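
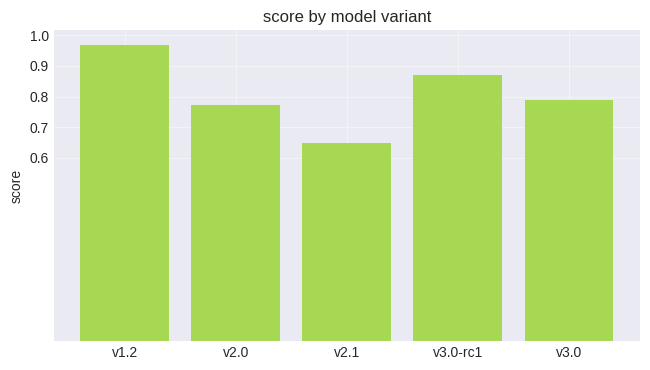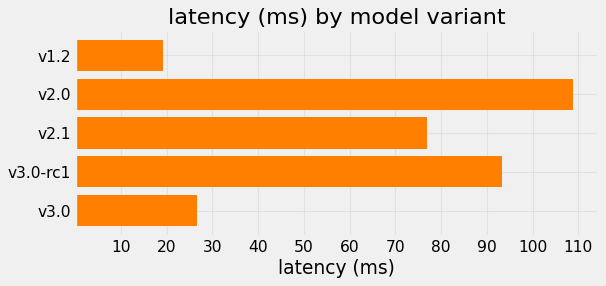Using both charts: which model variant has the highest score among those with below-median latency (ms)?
v1.2

Chart 2 median latency (ms) ≈ 80; below-median model variants: v1.2, v3.0. Among those, v1.2 has the highest score (≈ 1).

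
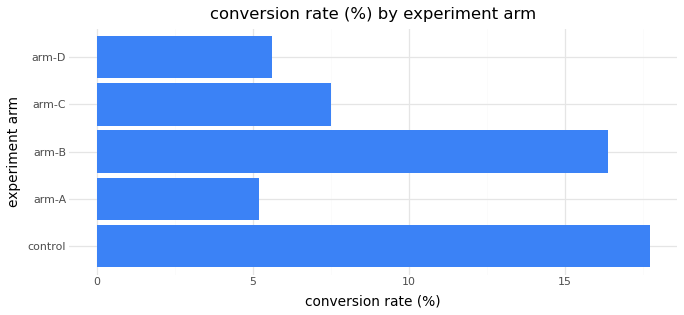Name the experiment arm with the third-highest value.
arm-C

Top 4: control ≈ 18, arm-B ≈ 16, arm-C ≈ 8, arm-D ≈ 6.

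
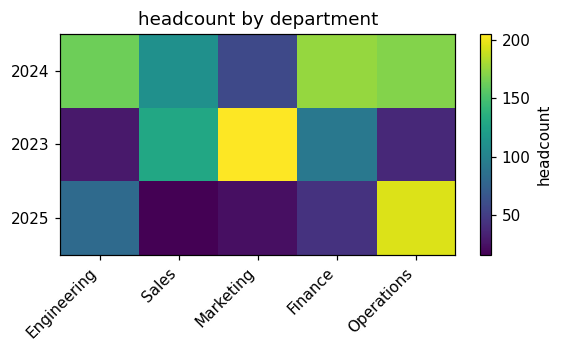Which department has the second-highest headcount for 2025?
Top 3 for 2025: Operations ≈ 200, Engineering ≈ 80, Finance ≈ 40.

Engineering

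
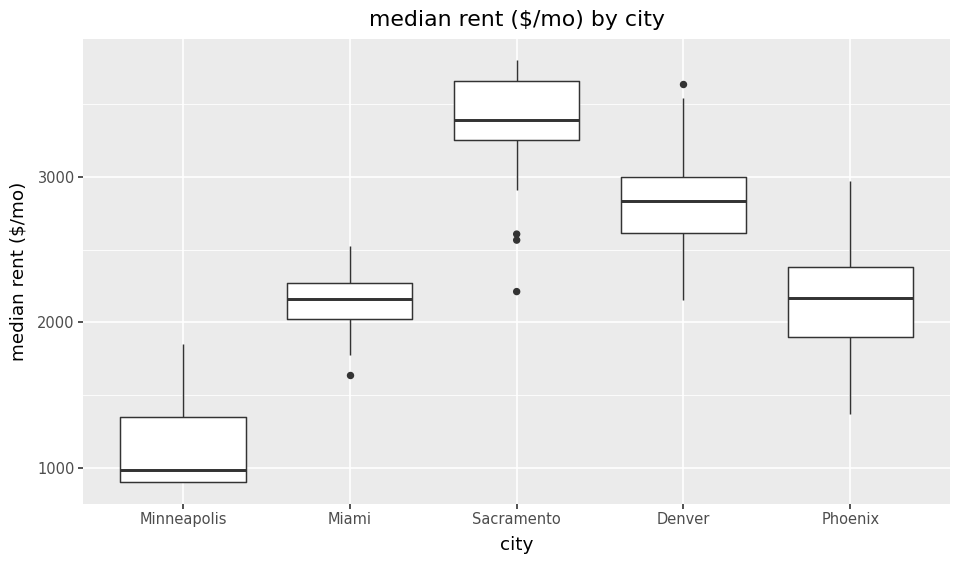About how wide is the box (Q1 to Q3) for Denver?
Q3 ≈ 3000, Q1 ≈ 2600; IQR ≈ 400.

≈ 400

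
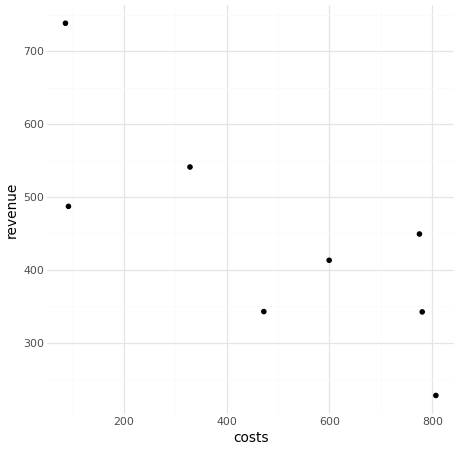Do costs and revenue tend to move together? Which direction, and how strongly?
negative, strong

Points are negatively correlated; strong (|r| ≈ 0.8).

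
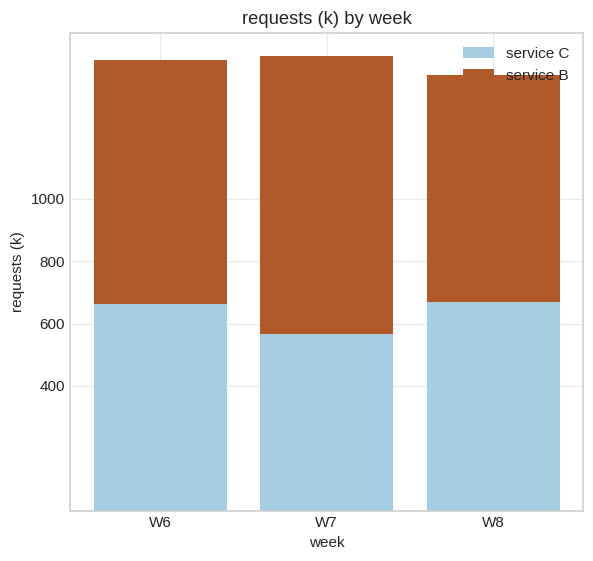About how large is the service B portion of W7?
service B top ≈ 1400, bottom ≈ 600; segment ≈ 800.

≈ 800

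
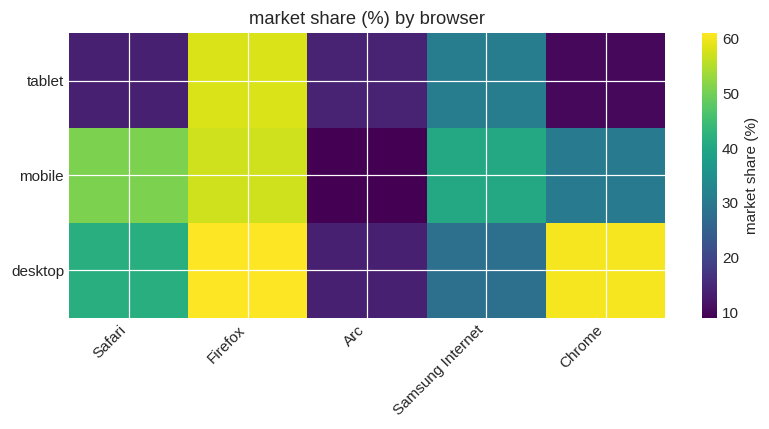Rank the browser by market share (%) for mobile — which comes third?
Top 4 for mobile: Firefox ≈ 55, Safari ≈ 50, Samsung Internet ≈ 40, Chrome ≈ 30.

Samsung Internet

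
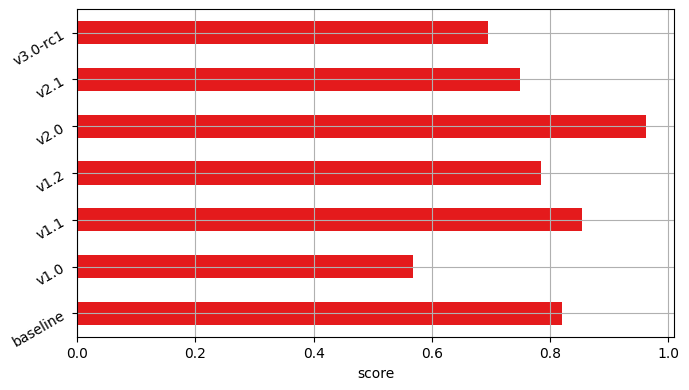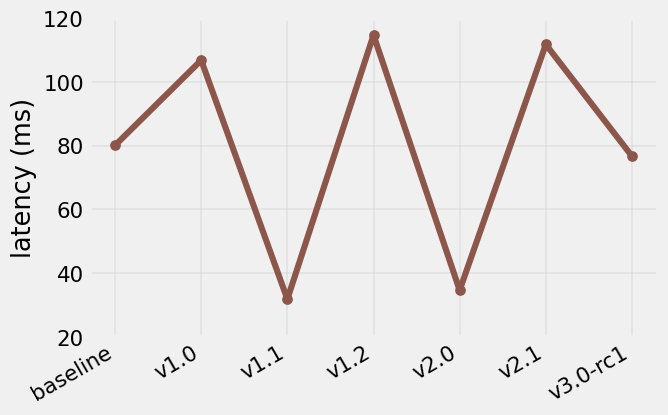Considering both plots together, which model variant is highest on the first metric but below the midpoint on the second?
v2.0

Chart 2 median latency (ms) ≈ 80; below-median model variants: v1.1, v2.0, v3.0-rc1. Among those, v2.0 has the highest score (≈ 1).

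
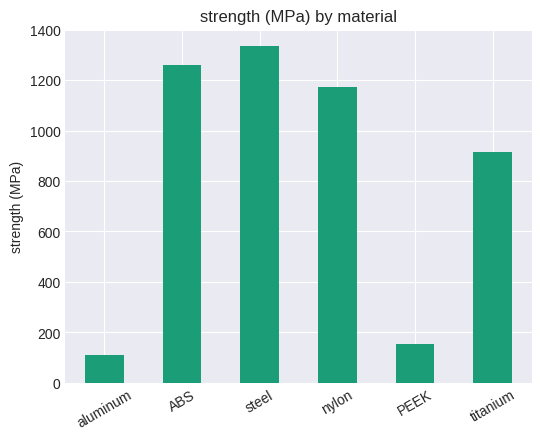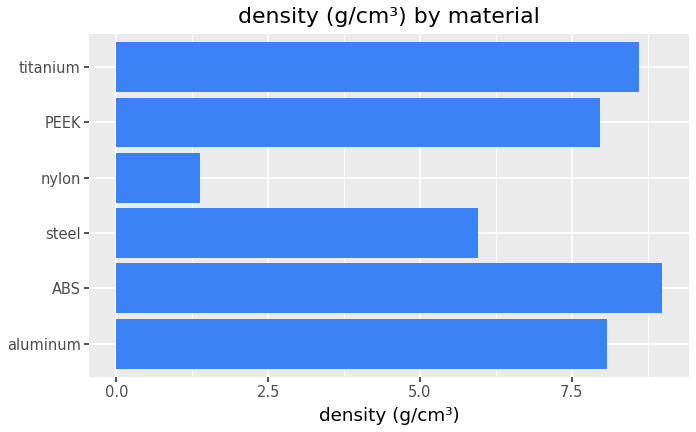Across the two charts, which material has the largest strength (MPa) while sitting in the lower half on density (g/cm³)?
steel

Chart 2 median density (g/cm³) ≈ 8; below-median materials: steel, nylon, PEEK. Among those, steel has the highest strength (MPa) (≈ 1400).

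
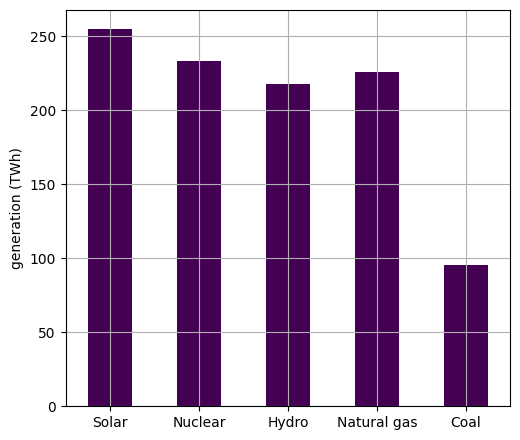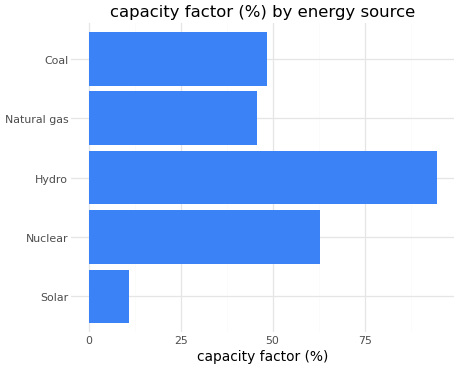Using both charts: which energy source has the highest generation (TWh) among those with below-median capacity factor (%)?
Solar

Chart 2 median capacity factor (%) ≈ 50; below-median energy sources: Solar, Natural gas. Among those, Solar has the highest generation (TWh) (≈ 250).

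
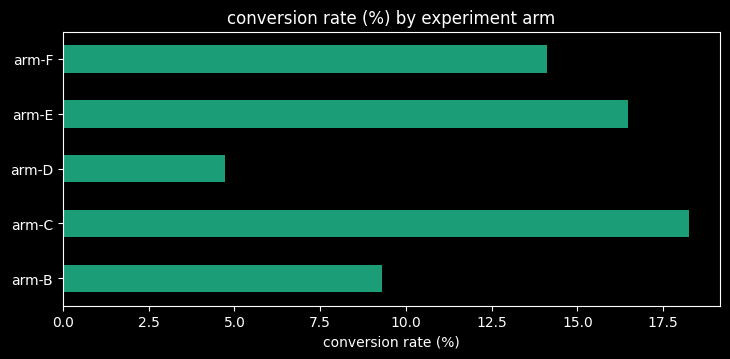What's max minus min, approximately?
Max arm-C ≈ 18, min arm-D ≈ 4; range ≈ 14.

≈ 14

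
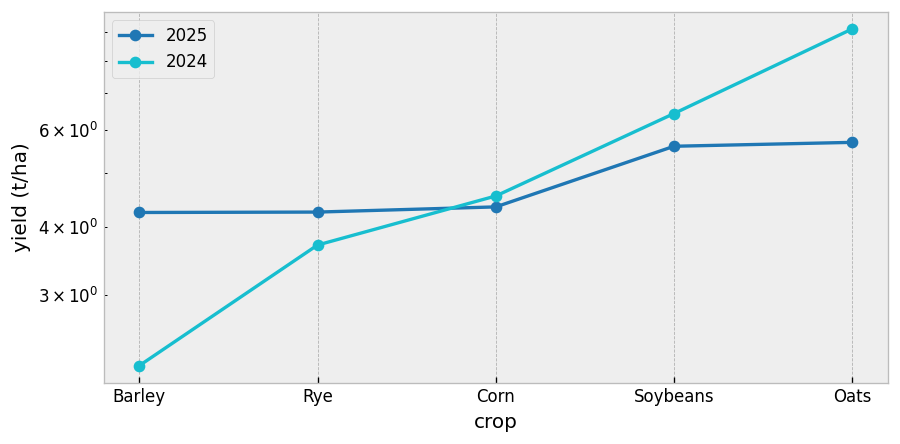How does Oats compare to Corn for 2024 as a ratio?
Oats ≈ 9, Corn ≈ 5; 9/5 ≈ 1.8.

≈ 1.8×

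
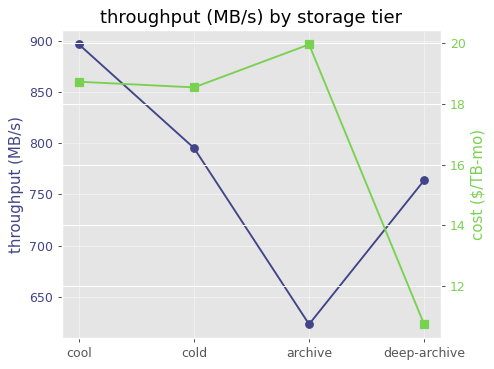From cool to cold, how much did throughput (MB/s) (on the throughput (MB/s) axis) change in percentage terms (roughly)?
≈ -11.1%

cool ≈ 900, cold ≈ 800; (800 − 900) / 900 ≈ -11.1%.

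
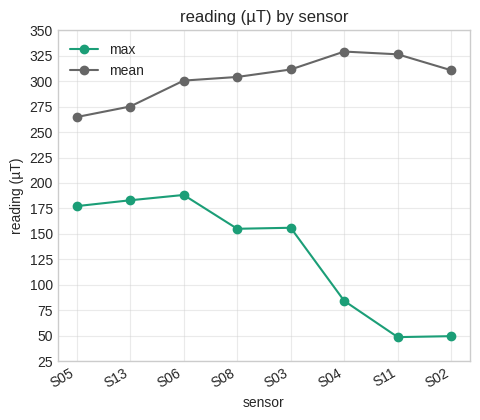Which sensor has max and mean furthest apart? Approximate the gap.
S11, ≈ 275 µT

S11: max ≈ 50, mean ≈ 325 → gap ≈ 275. Next-largest (S02) is only ≈ 250.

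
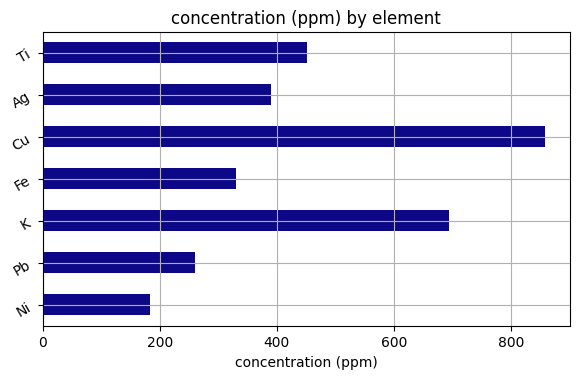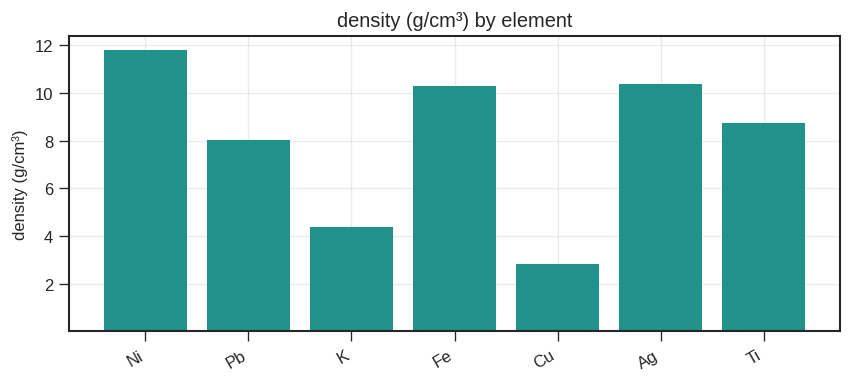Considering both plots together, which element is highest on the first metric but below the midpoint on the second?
Cu

Chart 2 median density (g/cm³) ≈ 8; below-median elements: Pb, K, Cu. Among those, Cu has the highest concentration (ppm) (≈ 900).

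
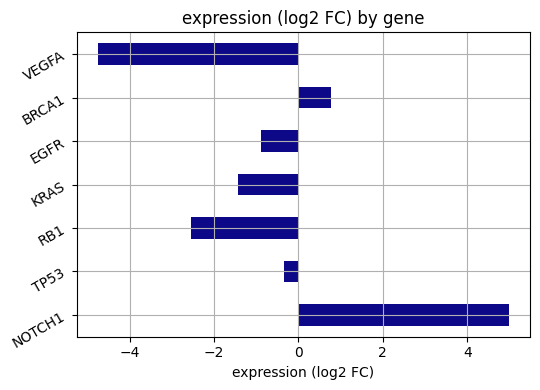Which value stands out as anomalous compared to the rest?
NOTCH1

NOTCH1 ≈ 5; the rest sit between ≈ -5 and ≈ 1.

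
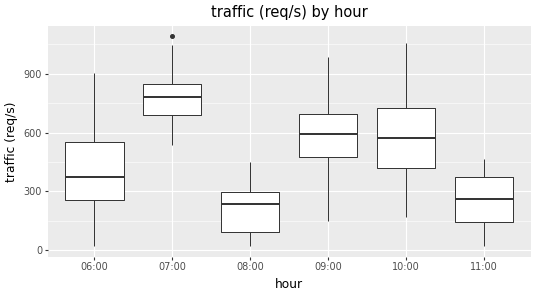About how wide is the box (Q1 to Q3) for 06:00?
Q3 ≈ 550, Q1 ≈ 250; IQR ≈ 300.

≈ 300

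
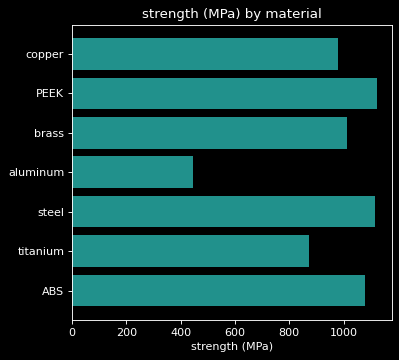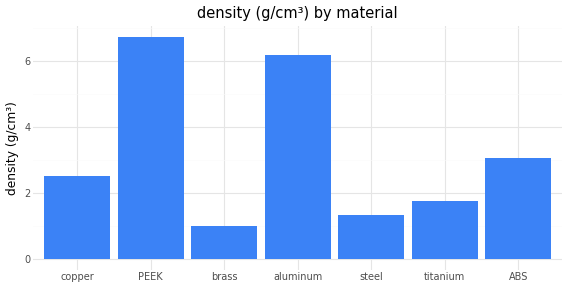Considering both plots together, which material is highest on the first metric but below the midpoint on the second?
Chart 2 median density (g/cm³) ≈ 3; below-median materials: brass, steel, titanium. Among those, steel has the highest strength (MPa) (≈ 1200).

steel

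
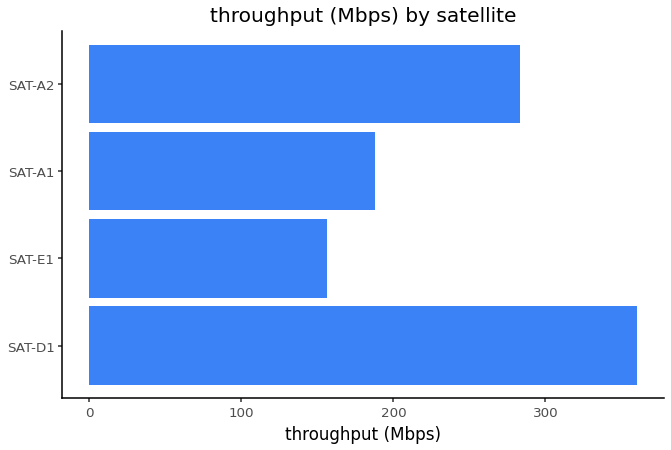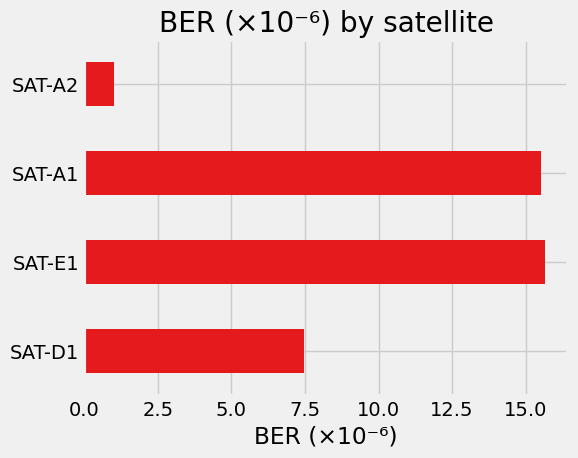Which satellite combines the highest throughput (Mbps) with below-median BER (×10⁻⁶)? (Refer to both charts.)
Chart 2 median BER (×10⁻⁶) ≈ 12; below-median satellites: SAT-D1, SAT-A2. Among those, SAT-D1 has the highest throughput (Mbps) (≈ 350).

SAT-D1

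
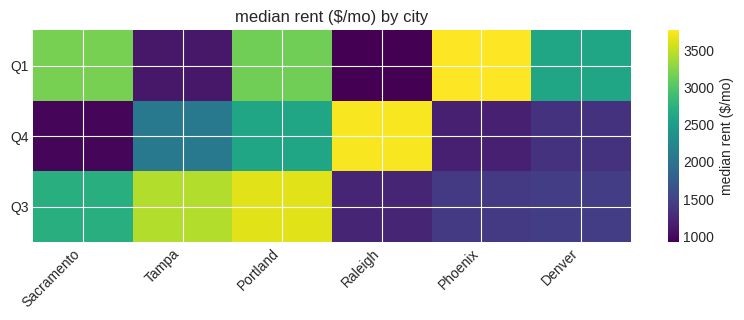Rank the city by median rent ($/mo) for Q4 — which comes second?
Top 3 for Q4: Raleigh ≈ 3500, Portland ≈ 2500, Tampa ≈ 2000.

Portland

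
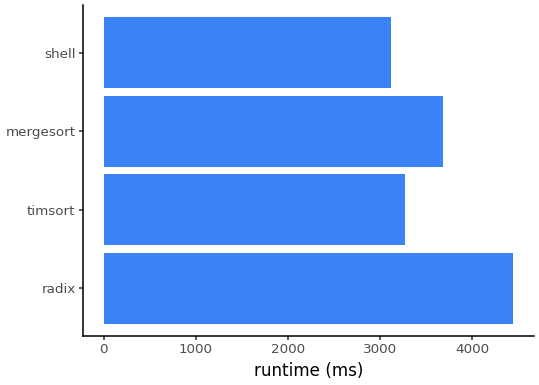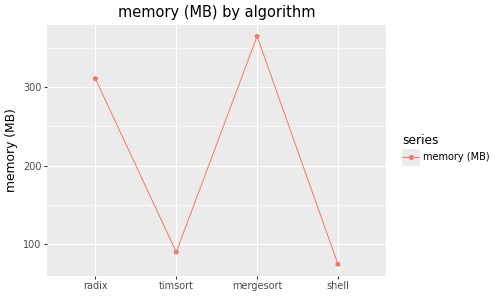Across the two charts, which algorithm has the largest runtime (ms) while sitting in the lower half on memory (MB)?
Chart 2 median memory (MB) ≈ 200; below-median algorithms: timsort, shell. Among those, timsort has the highest runtime (ms) (≈ 3500).

timsort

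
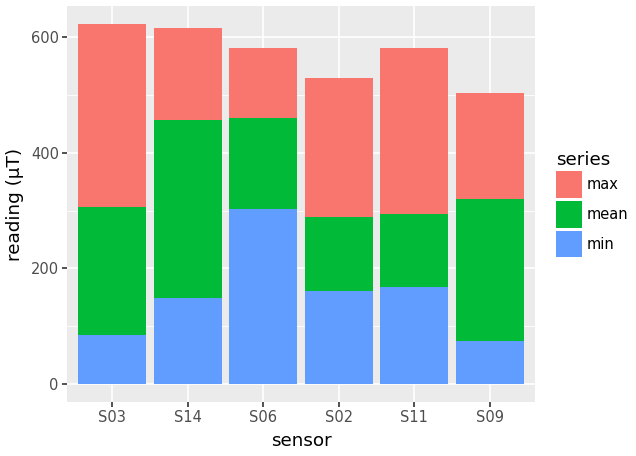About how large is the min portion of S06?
min top ≈ 300, bottom ≈ 0; segment ≈ 300.

≈ 300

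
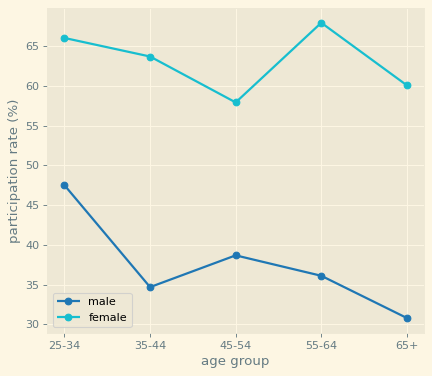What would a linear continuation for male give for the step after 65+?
Last three: 40, 35, 30 → slope ≈ -5/step → next ≈ 25.

≈ 25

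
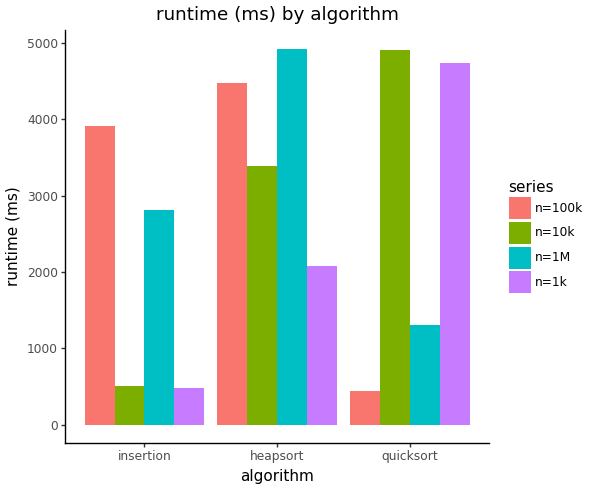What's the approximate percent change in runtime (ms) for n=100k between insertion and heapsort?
insertion ≈ 4000, heapsort ≈ 4500; (4500 − 4000) / 4000 ≈ +12.5%.

≈ +12.5%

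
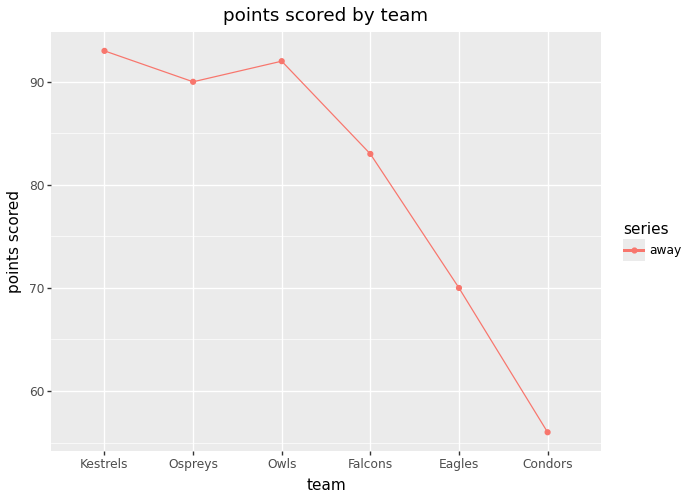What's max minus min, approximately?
≈ 40

Max Kestrels ≈ 95, min Condors ≈ 55; range ≈ 40.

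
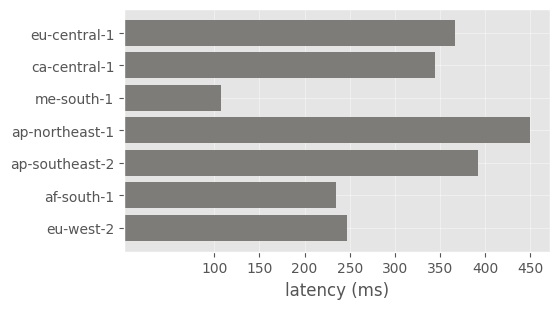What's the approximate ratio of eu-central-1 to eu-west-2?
eu-central-1 ≈ 350, eu-west-2 ≈ 250; 350/250 ≈ 1.4.

≈ 1.4×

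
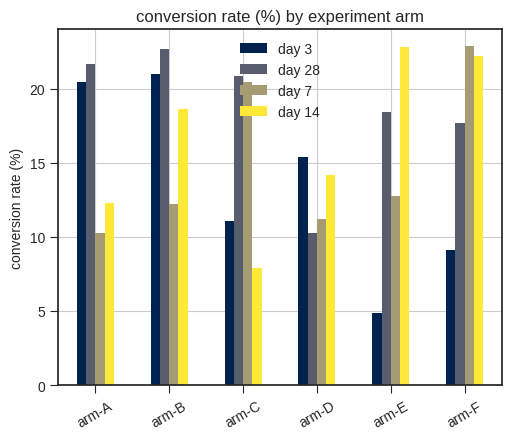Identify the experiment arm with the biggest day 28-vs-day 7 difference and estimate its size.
arm-A, ≈ 12 %

arm-A: day 28 ≈ 22, day 7 ≈ 10 → gap ≈ 12. Next-largest (arm-B) is only ≈ 10.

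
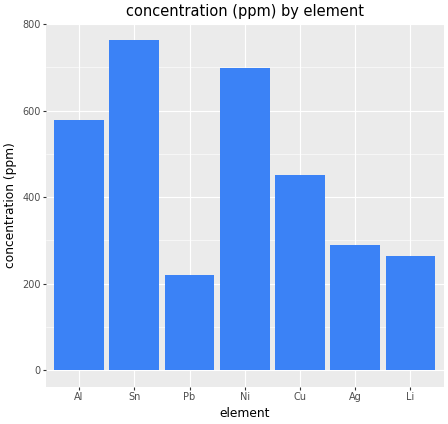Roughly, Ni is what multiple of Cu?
≈ 1.4×

Ni ≈ 700, Cu ≈ 500; 700/500 ≈ 1.4.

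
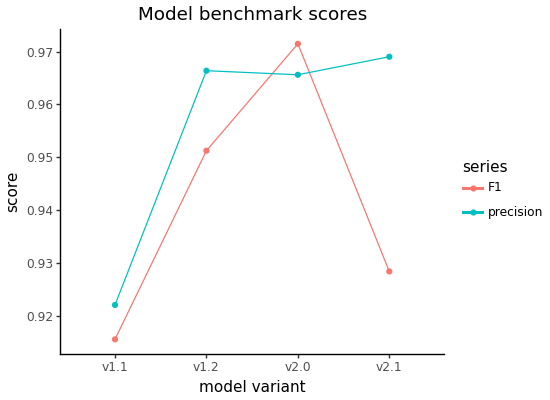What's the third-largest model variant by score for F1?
v2.1

Top 4 for F1: v2.0 ≈ 0.97, v1.2 ≈ 0.95, v2.1 ≈ 0.93, v1.1 ≈ 0.92.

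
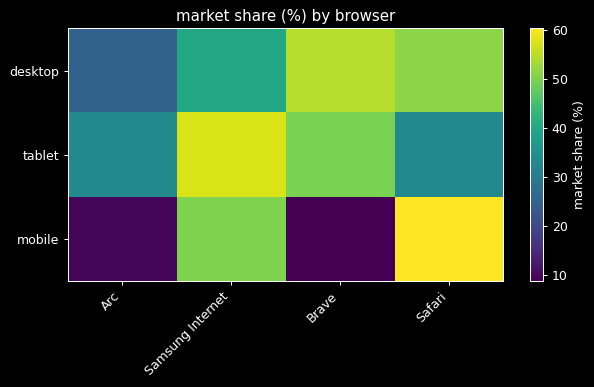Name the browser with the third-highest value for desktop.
Samsung Internet

Top 4 for desktop: Brave ≈ 55, Safari ≈ 50, Samsung Internet ≈ 40, Arc ≈ 25.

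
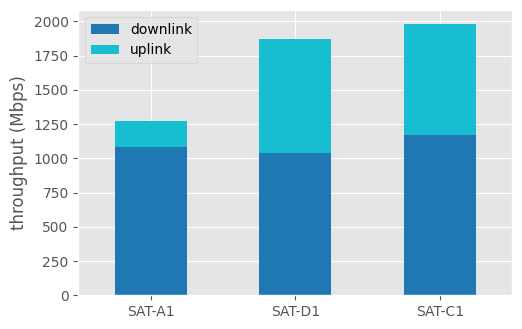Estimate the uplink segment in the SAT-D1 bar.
≈ 800

uplink top ≈ 1800, bottom ≈ 1000; segment ≈ 800.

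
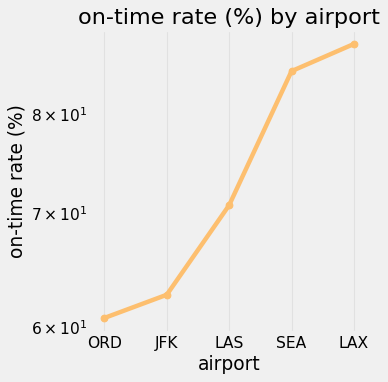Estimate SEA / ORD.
≈ 1.42×

SEA ≈ 85, ORD ≈ 60; 85/60 ≈ 1.42.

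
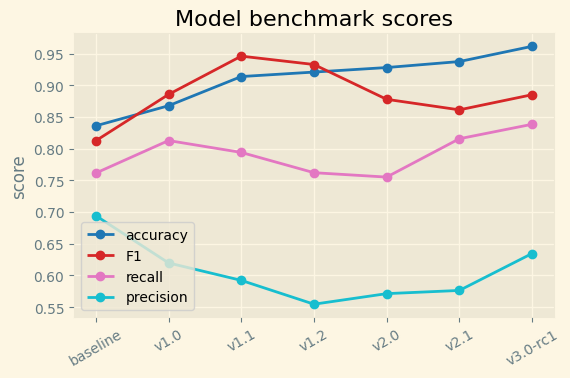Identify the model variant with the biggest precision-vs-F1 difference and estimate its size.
v1.2: precision ≈ 0.55, F1 ≈ 0.95 → gap ≈ 0.40. Next-largest (v1.1) is only ≈ 0.35.

v1.2, ≈ 0.40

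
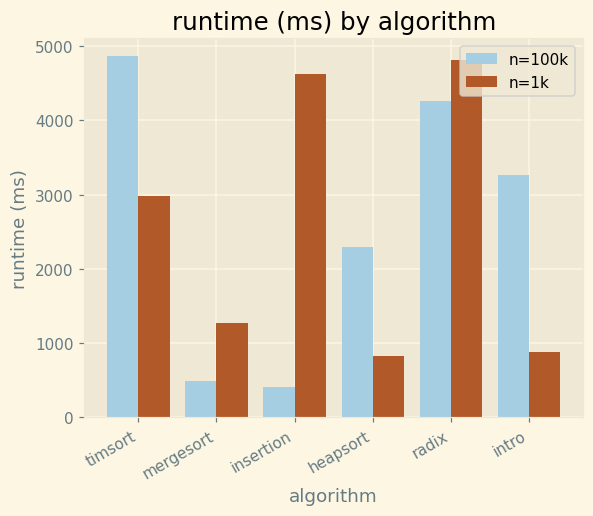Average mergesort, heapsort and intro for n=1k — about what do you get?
≈ 1167

(1500 + 1000 + 1000) / 3 ≈ 1167.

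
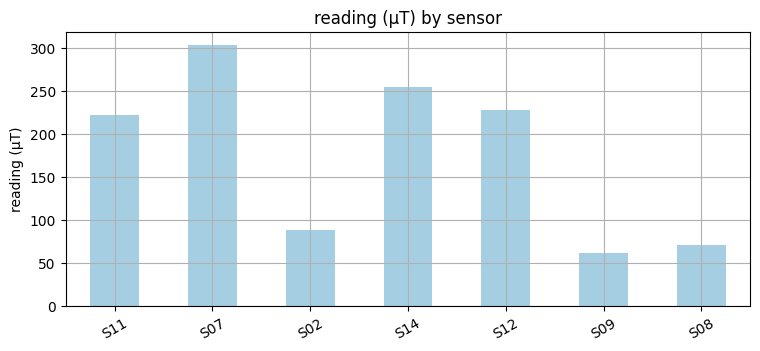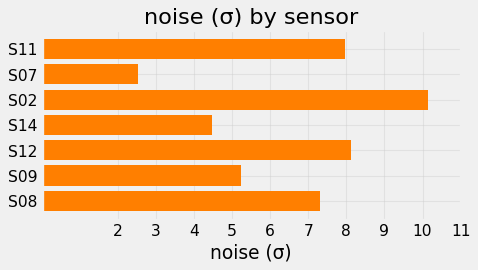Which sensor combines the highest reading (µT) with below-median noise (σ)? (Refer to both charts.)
Chart 2 median noise (σ) ≈ 7; below-median sensors: S07, S14, S09. Among those, S07 has the highest reading (µT) (≈ 300).

S07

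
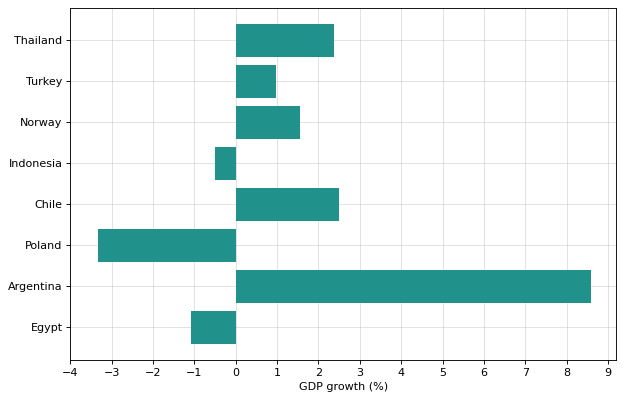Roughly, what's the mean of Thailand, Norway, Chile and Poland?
(2 + 2 + 2 + -3) / 4 ≈ 1.

≈ 1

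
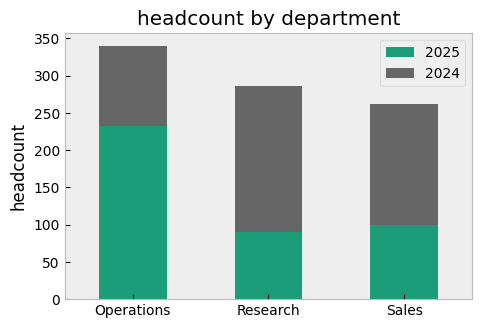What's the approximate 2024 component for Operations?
≈ 100

2024 top ≈ 350, bottom ≈ 250; segment ≈ 100.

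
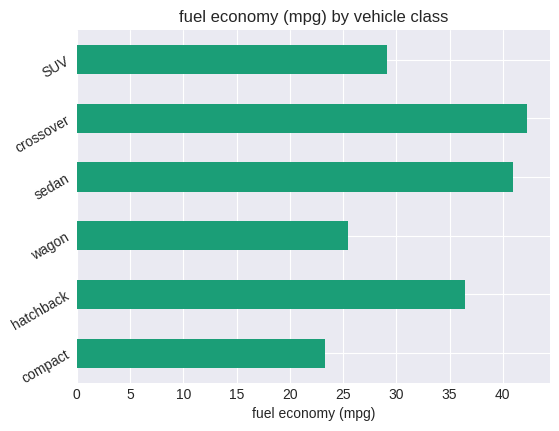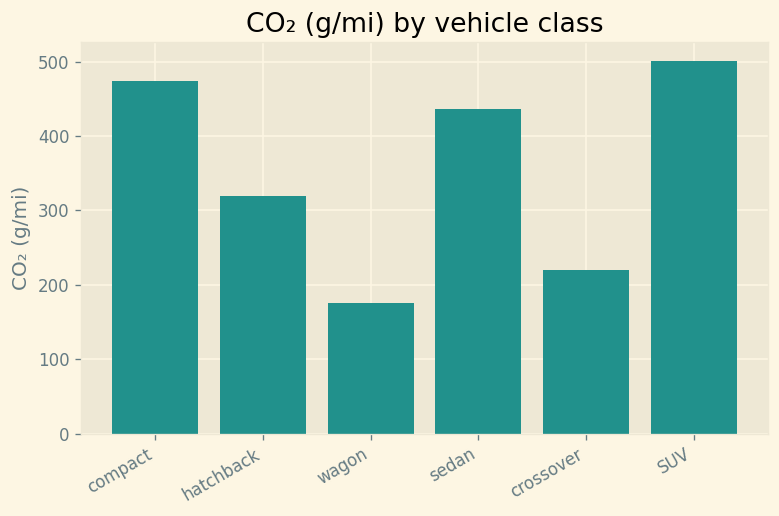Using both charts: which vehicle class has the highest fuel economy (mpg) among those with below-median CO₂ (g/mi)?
Chart 2 median CO₂ (g/mi) ≈ 400; below-median vehicle classes: hatchback, wagon, crossover. Among those, crossover has the highest fuel economy (mpg) (≈ 40).

crossover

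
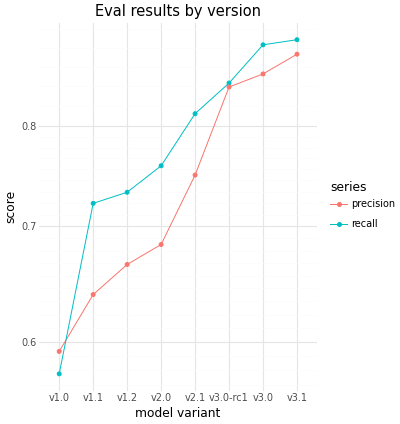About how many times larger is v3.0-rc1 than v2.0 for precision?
v3.0-rc1 ≈ 0.85, v2.0 ≈ 0.70; 0.85/0.70 ≈ 1.21.

≈ 1.21×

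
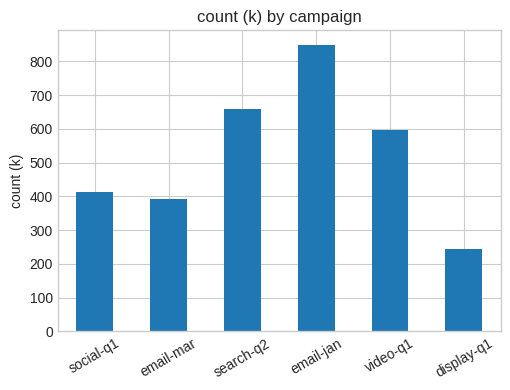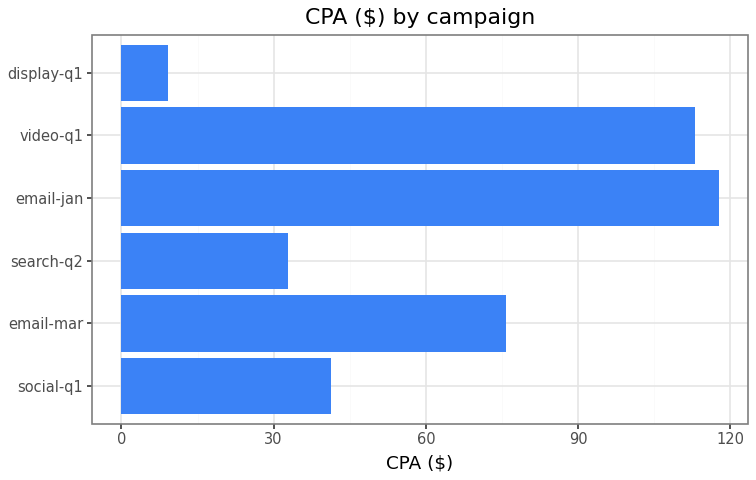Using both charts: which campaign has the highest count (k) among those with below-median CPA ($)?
search-q2

Chart 2 median CPA ($) ≈ 60; below-median campaigns: social-q1, search-q2, display-q1. Among those, search-q2 has the highest count (k) (≈ 700).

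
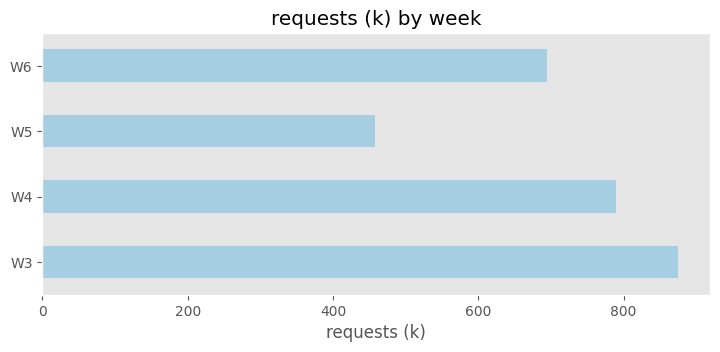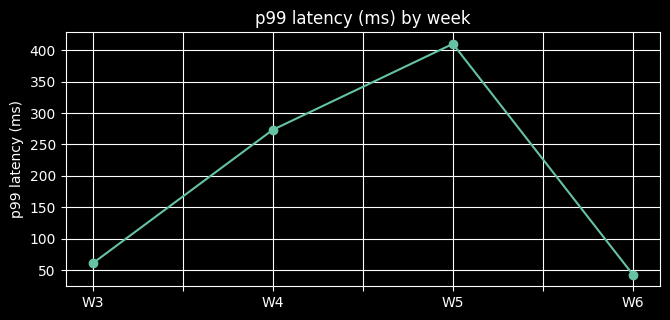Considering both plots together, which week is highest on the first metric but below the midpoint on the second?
Chart 2 median p99 latency (ms) ≈ 150; below-median weeks: W3, W6. Among those, W3 has the highest requests (k) (≈ 900).

W3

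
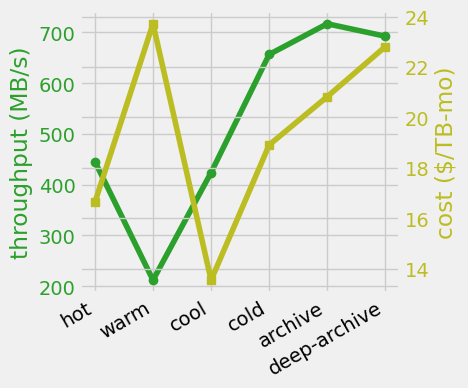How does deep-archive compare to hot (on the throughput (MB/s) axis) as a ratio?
≈ 1.56×

deep-archive ≈ 700, hot ≈ 450; 700/450 ≈ 1.56.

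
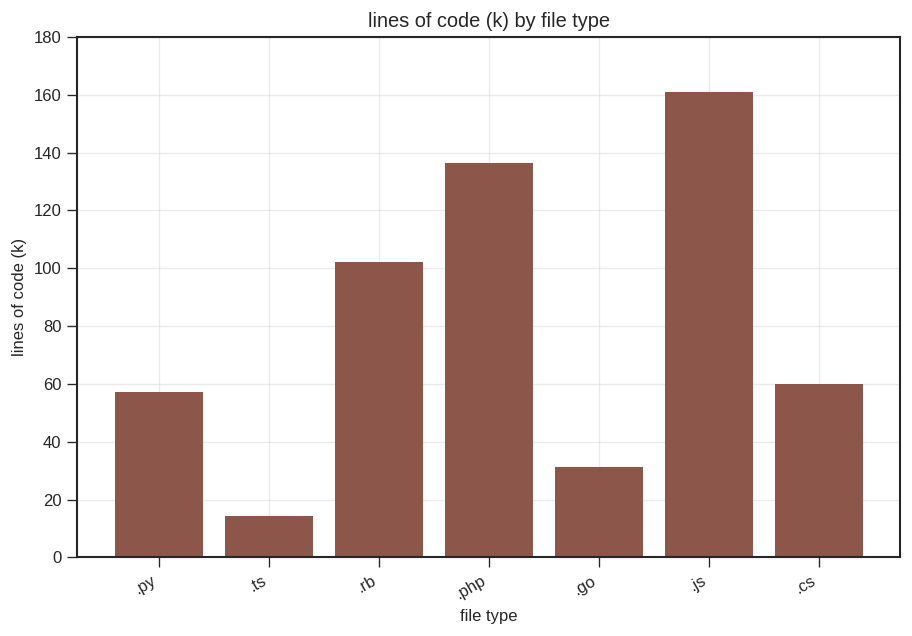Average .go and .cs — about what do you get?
(40 + 60) / 2 ≈ 50.

≈ 50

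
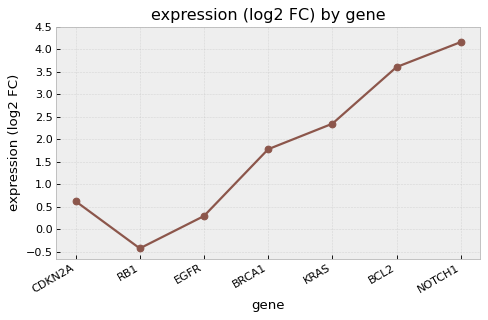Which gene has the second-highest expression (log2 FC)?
BCL2

Top 3: NOTCH1 ≈ 4.0, BCL2 ≈ 3.5, KRAS ≈ 2.5.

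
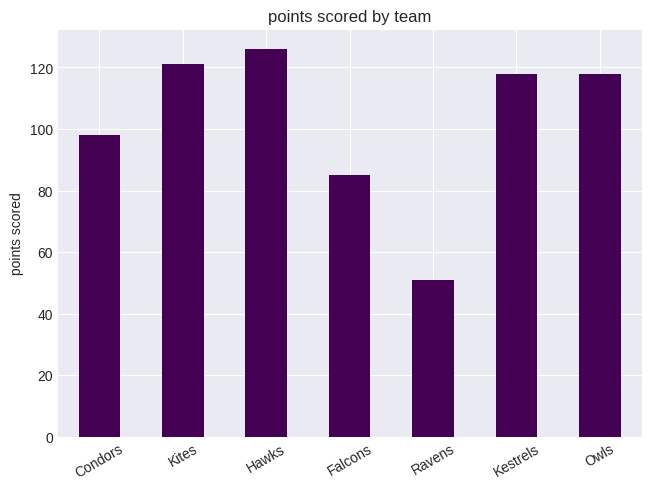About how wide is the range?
Max Hawks ≈ 120, min Ravens ≈ 60; range ≈ 60.

≈ 60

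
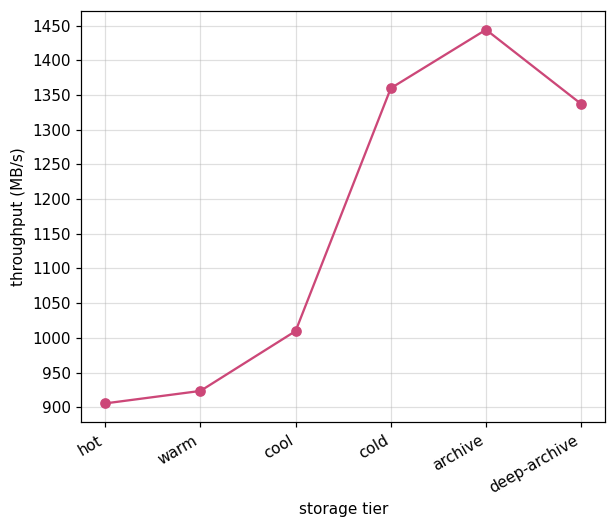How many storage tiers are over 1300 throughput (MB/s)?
Above 1300: cold, archive, deep-archive.

3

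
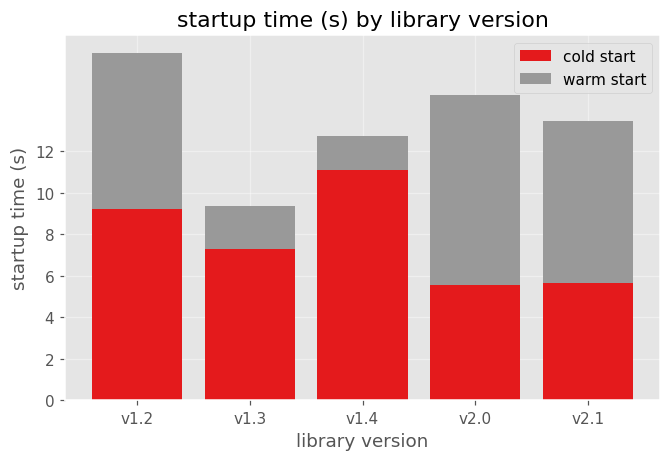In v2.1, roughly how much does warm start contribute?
warm start top ≈ 14, bottom ≈ 6; segment ≈ 8.

≈ 8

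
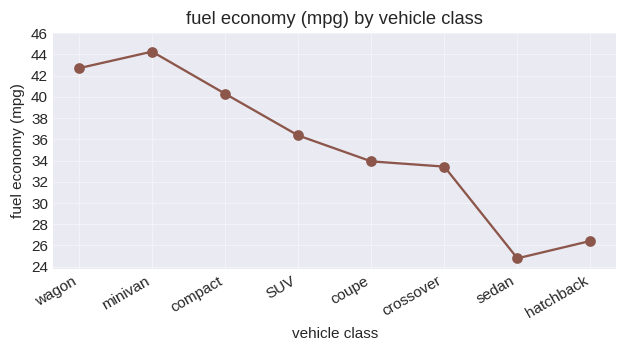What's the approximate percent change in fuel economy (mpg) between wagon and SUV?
wagon ≈ 42, SUV ≈ 36; (36 − 42) / 42 ≈ -14.3%.

≈ -14.3%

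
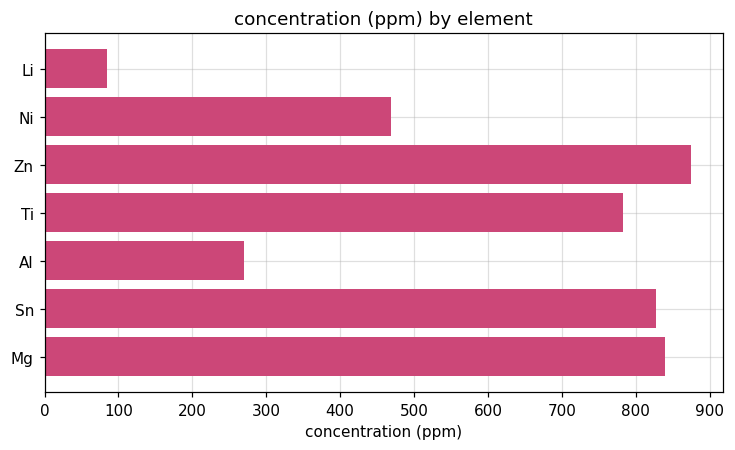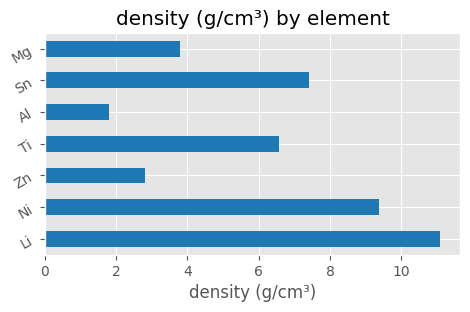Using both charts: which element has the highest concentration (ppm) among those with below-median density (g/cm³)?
Zn

Chart 2 median density (g/cm³) ≈ 6; below-median elements: Zn, Al, Mg. Among those, Zn has the highest concentration (ppm) (≈ 900).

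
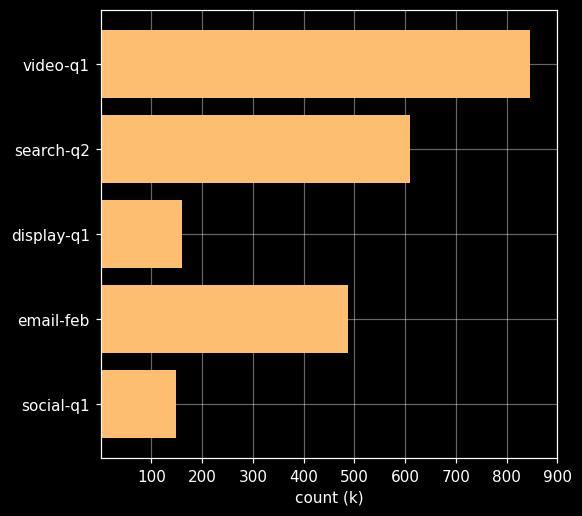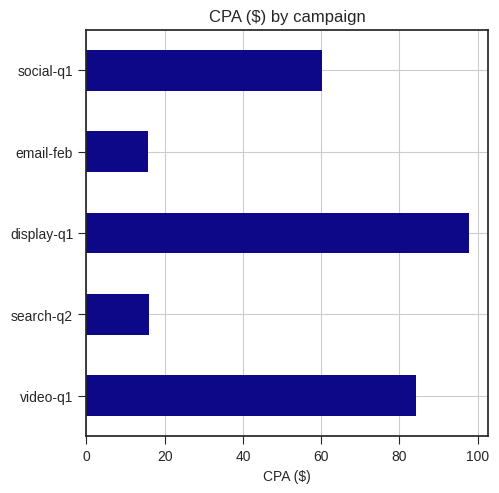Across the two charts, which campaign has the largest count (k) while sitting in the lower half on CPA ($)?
search-q2

Chart 2 median CPA ($) ≈ 60; below-median campaigns: search-q2, email-feb. Among those, search-q2 has the highest count (k) (≈ 600).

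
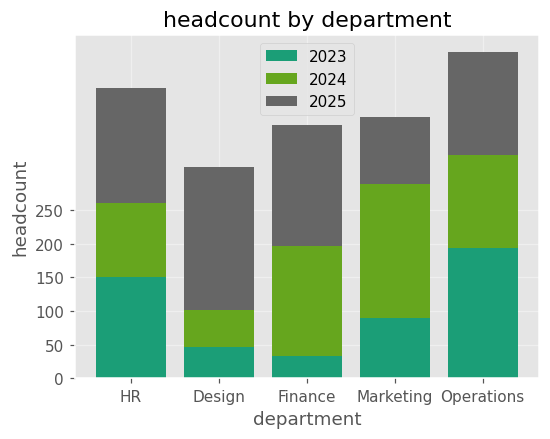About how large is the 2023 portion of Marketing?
≈ 100

2023 top ≈ 100, bottom ≈ 0; segment ≈ 100.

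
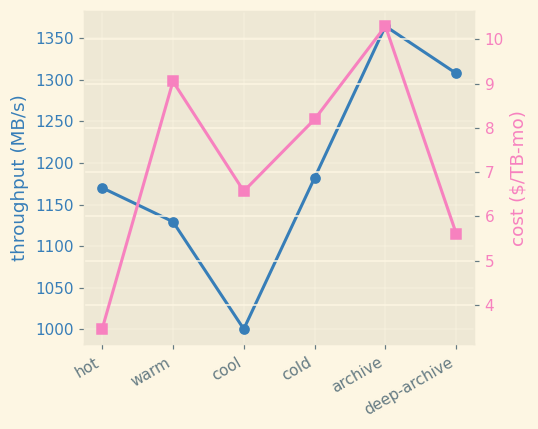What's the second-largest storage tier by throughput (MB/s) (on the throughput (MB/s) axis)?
deep-archive

Top 3 (on the throughput (MB/s) axis): archive ≈ 1350, deep-archive ≈ 1300, cold ≈ 1200.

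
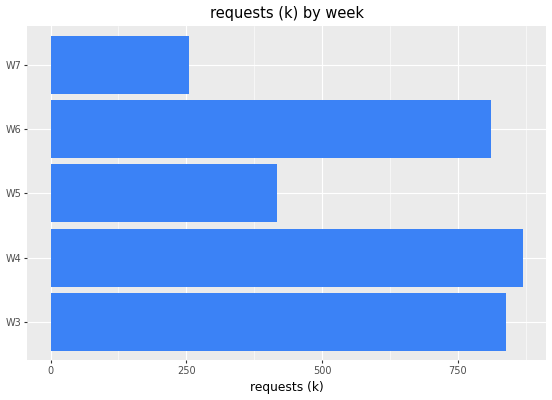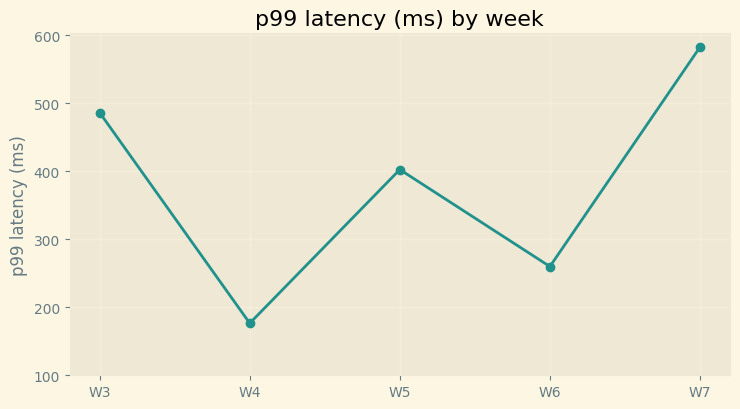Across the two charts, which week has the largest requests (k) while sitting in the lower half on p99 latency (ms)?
Chart 2 median p99 latency (ms) ≈ 400; below-median weeks: W4, W6. Among those, W4 has the highest requests (k) (≈ 900).

W4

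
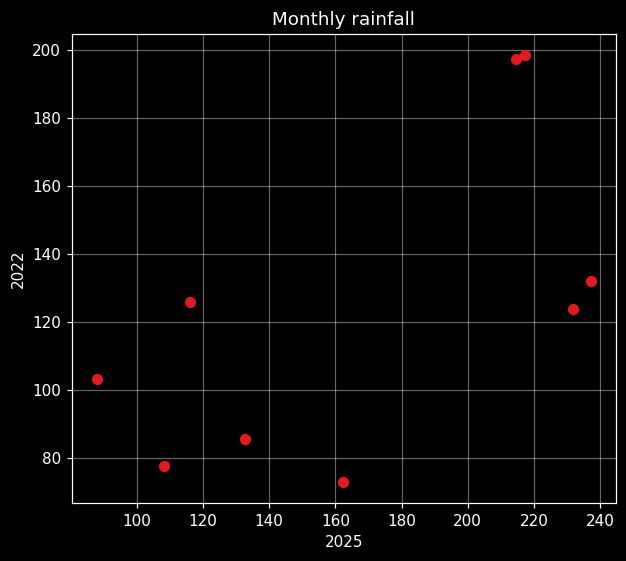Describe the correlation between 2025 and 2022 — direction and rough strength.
Points are positively correlated; moderate (|r| ≈ 0.6).

positive, moderate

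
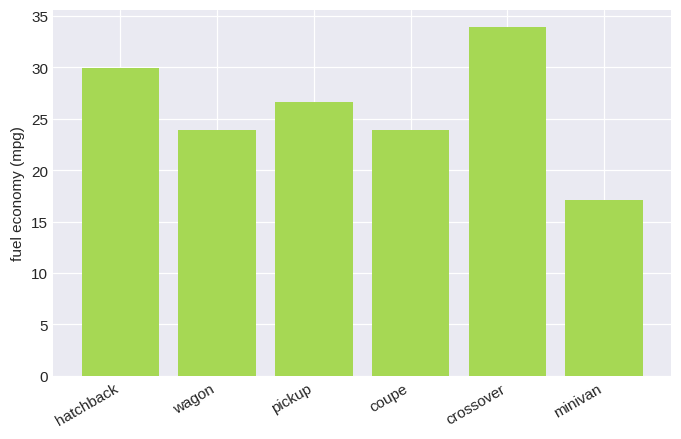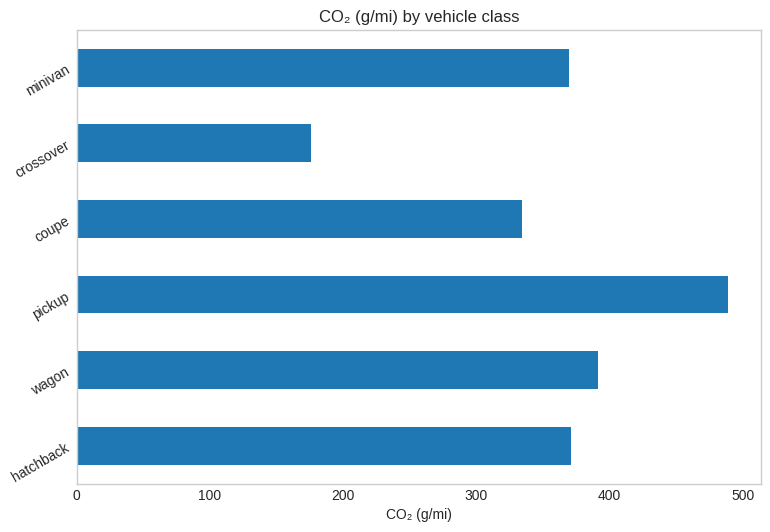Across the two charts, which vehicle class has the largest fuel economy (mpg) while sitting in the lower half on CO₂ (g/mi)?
crossover

Chart 2 median CO₂ (g/mi) ≈ 350; below-median vehicle classes: coupe, crossover, minivan. Among those, crossover has the highest fuel economy (mpg) (≈ 35).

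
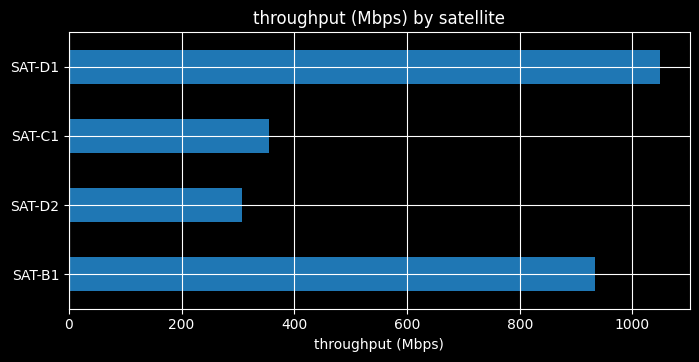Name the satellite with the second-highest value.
SAT-B1

Top 3: SAT-D1 ≈ 1000, SAT-B1 ≈ 900, SAT-C1 ≈ 400.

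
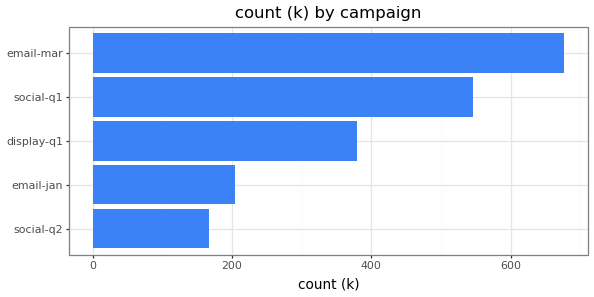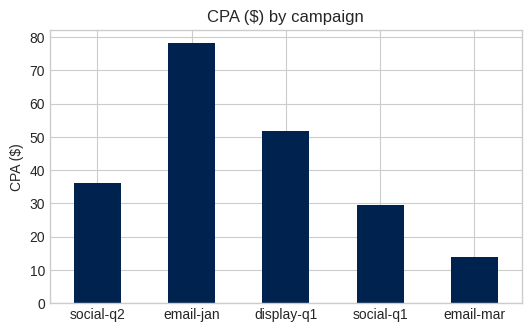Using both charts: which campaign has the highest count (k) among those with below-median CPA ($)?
Chart 2 median CPA ($) ≈ 40; below-median campaigns: social-q1, email-mar. Among those, email-mar has the highest count (k) (≈ 700).

email-mar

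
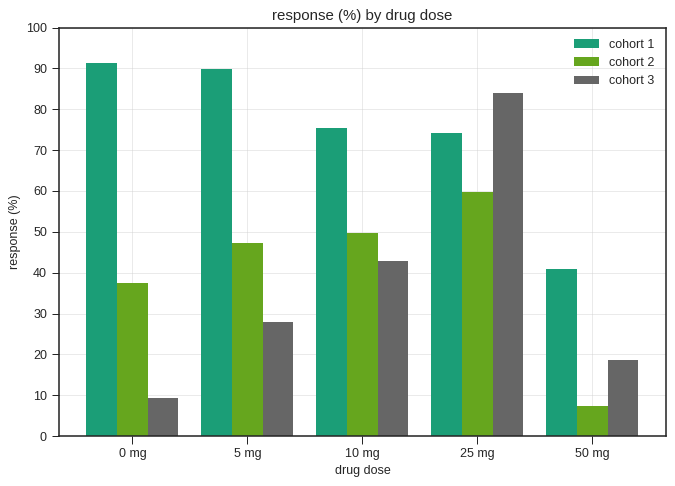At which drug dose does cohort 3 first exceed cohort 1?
10 mg: cohort 3 ≈ 40 vs cohort 1 ≈ 80 (not yet); 25 mg: cohort 3 ≈ 80 vs cohort 1 ≈ 70 (first crossover).

25 mg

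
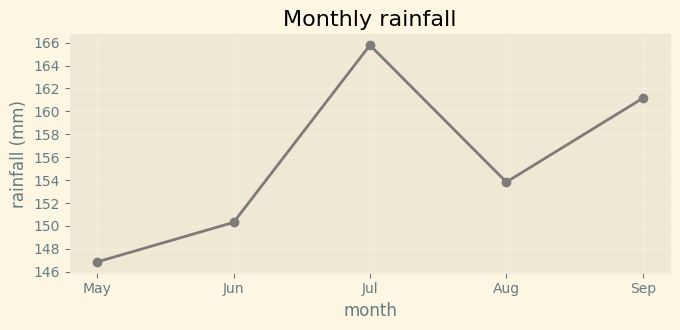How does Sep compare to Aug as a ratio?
Sep ≈ 162, Aug ≈ 154; 162/154 ≈ 1.05.

≈ 1.05×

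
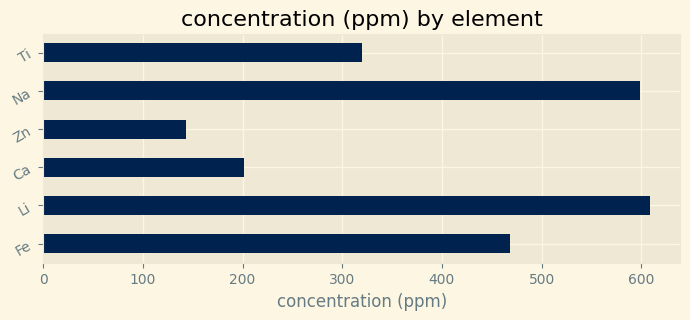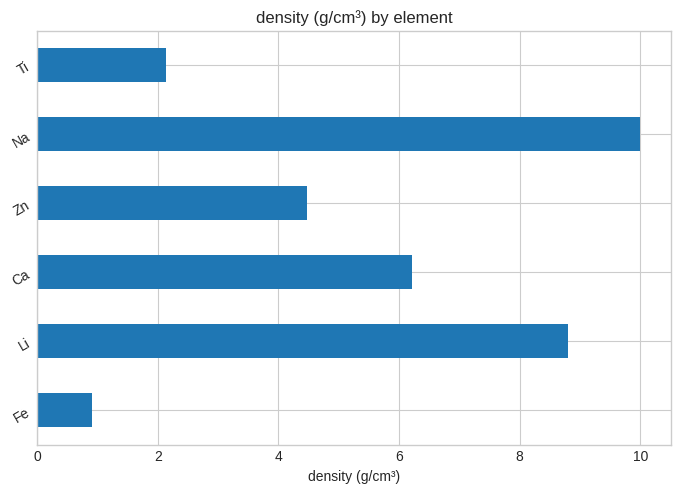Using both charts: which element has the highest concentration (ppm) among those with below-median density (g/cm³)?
Fe

Chart 2 median density (g/cm³) ≈ 5; below-median elements: Fe, Zn, Ti. Among those, Fe has the highest concentration (ppm) (≈ 500).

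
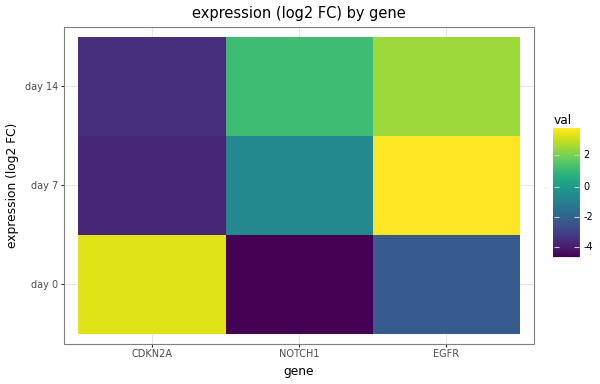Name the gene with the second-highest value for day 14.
NOTCH1

Top 3 for day 14: EGFR ≈ 3, NOTCH1 ≈ 1, CDKN2A ≈ -4.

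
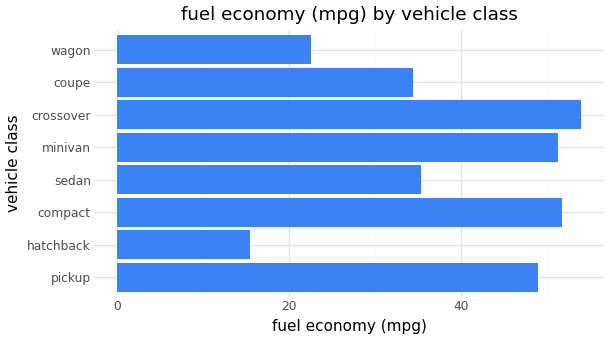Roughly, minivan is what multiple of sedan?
minivan ≈ 50, sedan ≈ 35; 50/35 ≈ 1.43.

≈ 1.43×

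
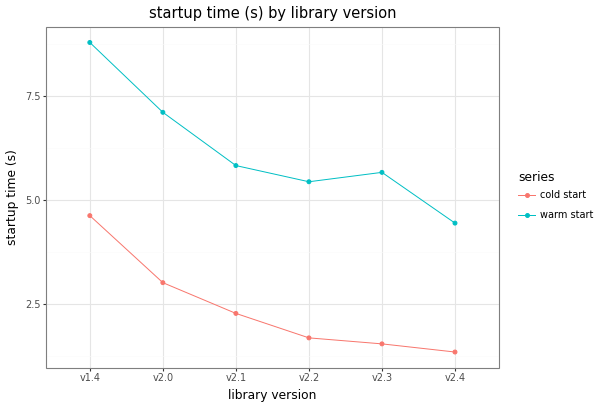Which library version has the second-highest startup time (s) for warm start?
Top 3 for warm start: v1.4 ≈ 9, v2.0 ≈ 7, v2.1 ≈ 6.

v2.0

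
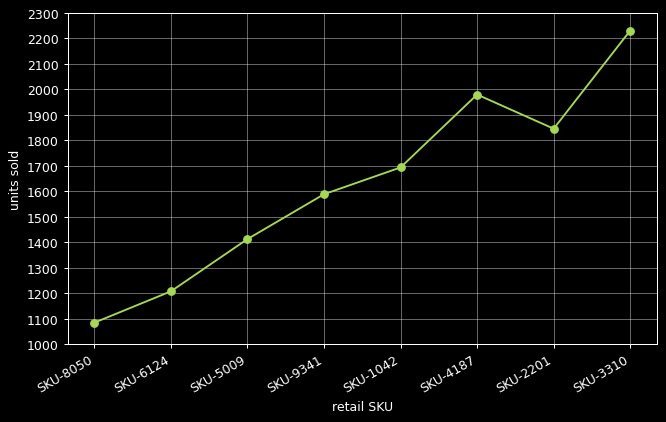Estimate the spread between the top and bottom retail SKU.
Max SKU-3310 ≈ 2200, min SKU-8050 ≈ 1100; range ≈ 1100.

≈ 1100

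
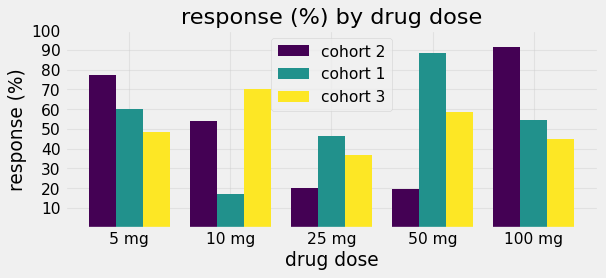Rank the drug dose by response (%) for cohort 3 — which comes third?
5 mg

Top 4 for cohort 3: 10 mg ≈ 70, 50 mg ≈ 60, 5 mg ≈ 50, 100 mg ≈ 40.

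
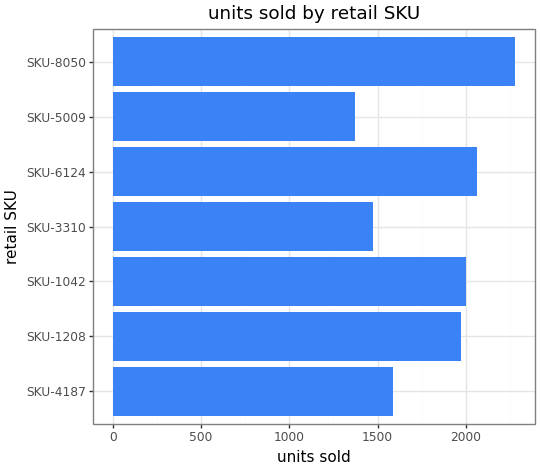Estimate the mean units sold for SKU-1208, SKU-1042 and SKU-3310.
≈ 1800

(2000 + 2000 + 1400) / 3 ≈ 1800.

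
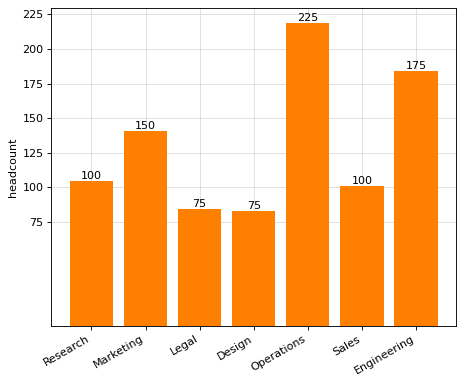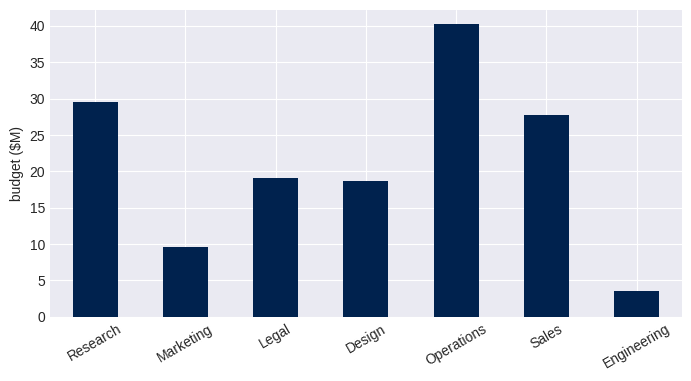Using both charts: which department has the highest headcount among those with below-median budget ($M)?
Engineering

Chart 2 median budget ($M) ≈ 20; below-median departments: Marketing, Design, Engineering. Among those, Engineering has the highest headcount (≈ 175).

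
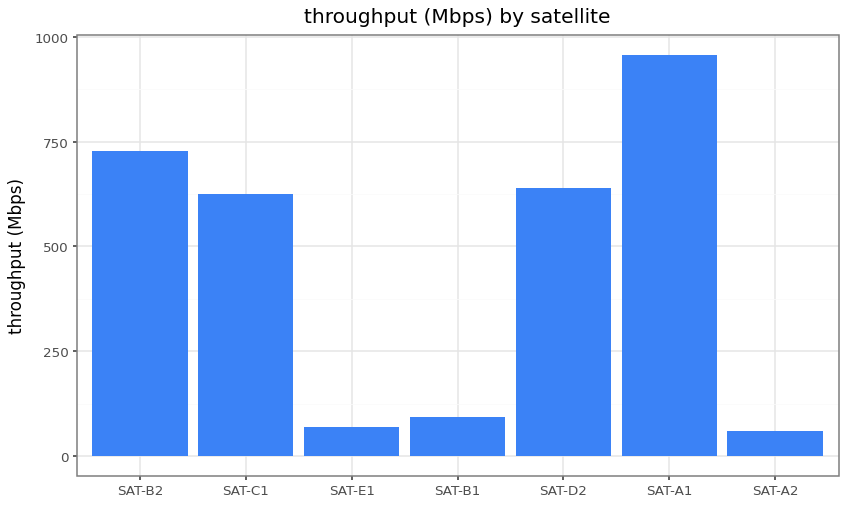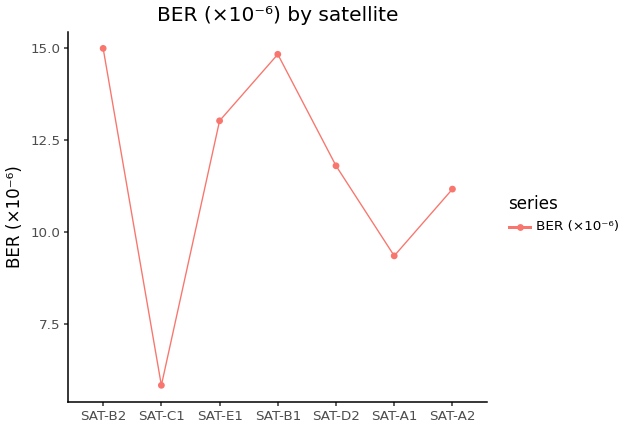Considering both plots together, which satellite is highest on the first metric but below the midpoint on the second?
Chart 2 median BER (×10⁻⁶) ≈ 12; below-median satellites: SAT-C1, SAT-A1, SAT-A2. Among those, SAT-A1 has the highest throughput (Mbps) (≈ 1000).

SAT-A1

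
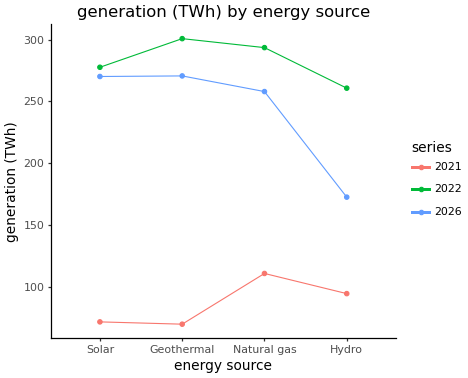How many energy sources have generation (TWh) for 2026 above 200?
Above 200: Solar, Geothermal, Natural gas.

3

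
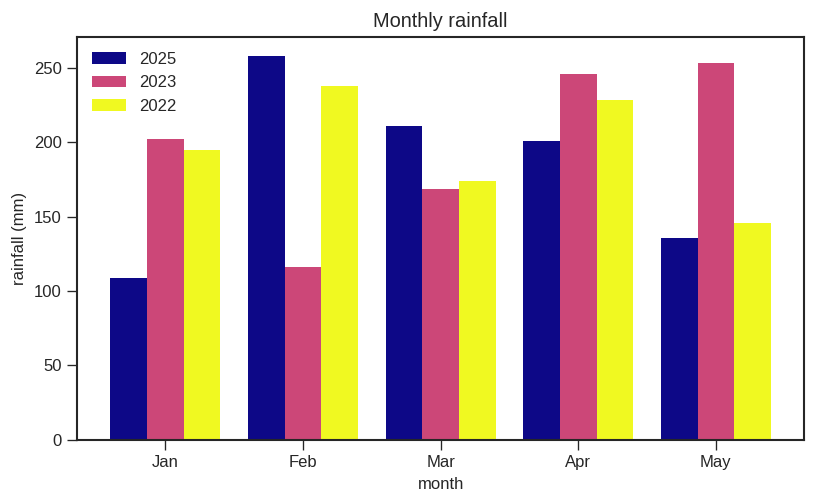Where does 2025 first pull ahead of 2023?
Jan: 2025 ≈ 100 vs 2023 ≈ 200 (not yet); Feb: 2025 ≈ 250 vs 2023 ≈ 125 (first crossover).

Feb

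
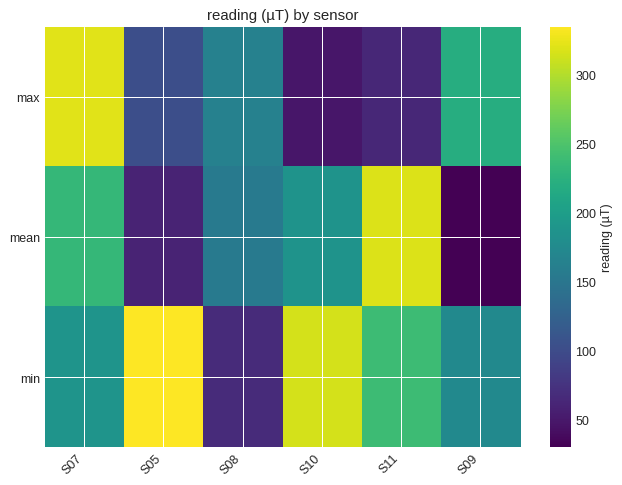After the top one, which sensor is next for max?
Top 3 for max: S07 ≈ 300, S09 ≈ 200, S08 ≈ 150.

S09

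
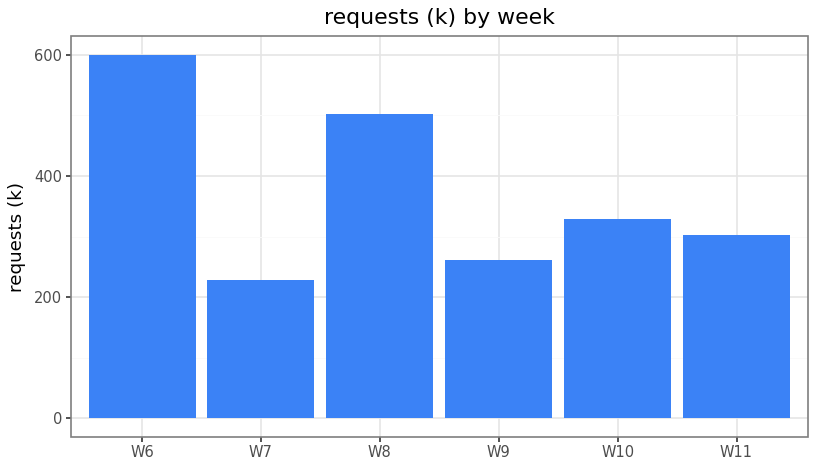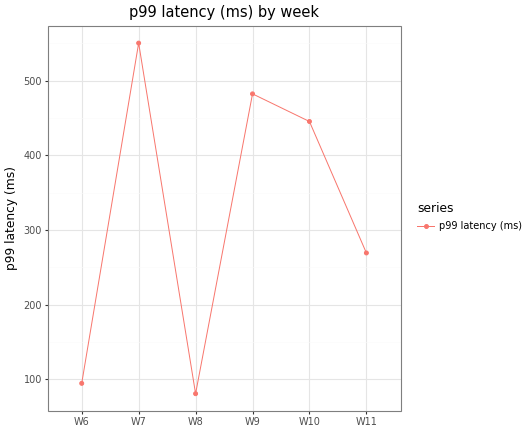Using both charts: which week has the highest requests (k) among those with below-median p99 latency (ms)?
W6

Chart 2 median p99 latency (ms) ≈ 400; below-median weeks: W6, W8, W11. Among those, W6 has the highest requests (k) (≈ 600).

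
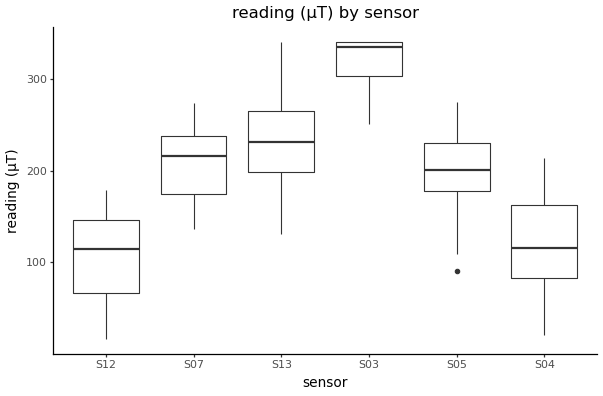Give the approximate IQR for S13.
Q3 ≈ 260, Q1 ≈ 200; IQR ≈ 60.

≈ 60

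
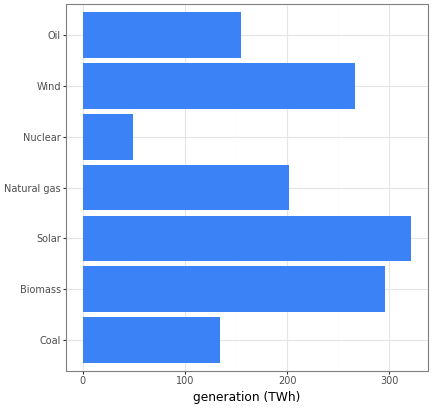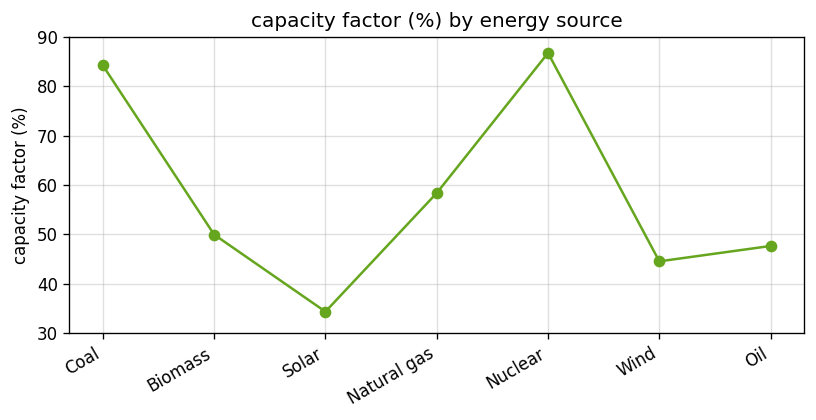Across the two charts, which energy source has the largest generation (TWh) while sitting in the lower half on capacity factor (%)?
Chart 2 median capacity factor (%) ≈ 50; below-median energy sources: Solar, Wind, Oil. Among those, Solar has the highest generation (TWh) (≈ 300).

Solar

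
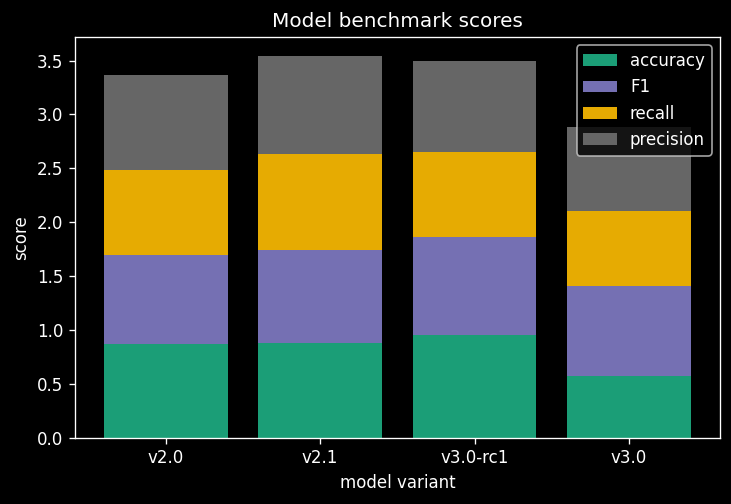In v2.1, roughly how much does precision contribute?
≈ 1.0

precision top ≈ 3.5, bottom ≈ 2.5; segment ≈ 1.0.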